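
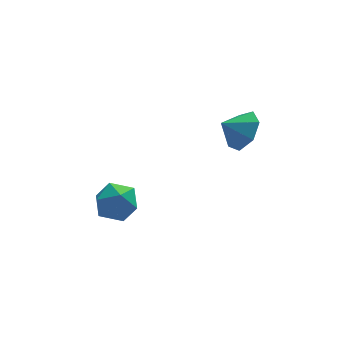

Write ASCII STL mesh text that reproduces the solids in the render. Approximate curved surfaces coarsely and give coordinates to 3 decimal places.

solid 
facet normal 0.810 -0.012 -0.586
outer loop
vertex 3.373 -1.084 -0.051
vertex 2.883 -1.506 -0.719
vertex 3.001 -0.595 -0.575
endloop
endfacet
facet normal -0.234 0.623 0.747
outer loop
vertex 3.373 -1.084 -0.051
vertex 3.001 -0.595 -0.575
vertex 2.057 -1.494 -0.121
endloop
endfacet
facet normal 0.811 -0.013 -0.585
outer loop
vertex 3.001 -0.595 -0.575
vertex 2.883 -1.506 -0.719
vertex 2.541 -0.793 -1.208
endloop
endfacet
facet normal -0.618 0.757 0.213
outer loop
vertex 3.001 -0.595 -0.575
vertex 2.541 -0.793 -1.208
vertex 2.057 -1.494 -0.121
endloop
endfacet
facet normal 0.810 -0.013 -0.586
outer loop
vertex 2.541 -0.793 -1.208
vertex 2.883 -1.506 -0.719
vertex 2.338 -1.528 -1.472
endloop
endfacet
facet normal -0.924 0.327 -0.200
outer loop
vertex 2.541 -0.793 -1.208
vertex 2.338 -1.528 -1.472
vertex 2.057 -1.494 -0.121
endloop
endfacet
facet normal 0.810 -0.013 -0.586
outer loop
vertex 2.338 -1.528 -1.472
vertex 2.883 -1.506 -0.719
vertex 2.546 -2.247 -1.169
endloop
endfacet
facet normal -0.921 -0.344 -0.183
outer loop
vertex 2.338 -1.528 -1.472
vertex 2.546 -2.247 -1.169
vertex 2.057 -1.494 -0.121
endloop
endfacet
facet normal 0.810 -0.012 -0.587
outer loop
vertex 2.546 -2.247 -1.169
vertex 2.883 -1.506 -0.719
vertex 3.008 -2.408 -0.528
endloop
endfacet
facet normal -0.612 -0.749 0.253
outer loop
vertex 2.546 -2.247 -1.169
vertex 3.008 -2.408 -0.528
vertex 2.057 -1.494 -0.121
endloop
endfacet
facet normal 0.810 -0.012 -0.586
outer loop
vertex 3.008 -2.408 -0.528
vertex 2.883 -1.506 -0.719
vertex 3.376 -1.89 -0.03
endloop
endfacet
facet normal -0.229 -0.585 0.778
outer loop
vertex 3.008 -2.408 -0.528
vertex 3.376 -1.89 -0.03
vertex 2.057 -1.494 -0.121
endloop
endfacet
facet normal 0.810 -0.012 -0.586
outer loop
vertex 3.376 -1.89 -0.03
vertex 2.883 -1.506 -0.719
vertex 3.373 -1.084 -0.051
endloop
endfacet
facet normal -0.061 0.026 0.998
outer loop
vertex 3.376 -1.89 -0.03
vertex 3.373 -1.084 -0.051
vertex 2.057 -1.494 -0.121
endloop
endfacet
facet normal 0.398 0.704 0.588
outer loop
vertex -1.652 -1.095 -3.428
vertex -2.076 -1.468 -2.695
vertex -1.227 -1.75 -2.932
endloop
endfacet
facet normal 0.826 0.562 0.035
outer loop
vertex -1.652 -1.095 -3.428
vertex -1.227 -1.75 -2.932
vertex -1.178 -1.765 -3.856
endloop
endfacet
facet normal 0.459 0.686 -0.565
outer loop
vertex -1.652 -1.095 -3.428
vertex -1.178 -1.765 -3.856
vertex -1.996 -1.492 -4.19
endloop
endfacet
facet normal -0.195 0.903 -0.383
outer loop
vertex -1.652 -1.095 -3.428
vertex -1.996 -1.492 -4.19
vertex -2.551 -1.308 -3.473
endloop
endfacet
facet normal -0.233 0.915 0.330
outer loop
vertex -1.652 -1.095 -3.428
vertex -2.551 -1.308 -3.473
vertex -2.076 -1.468 -2.695
endloop
endfacet
facet normal 0.990 -0.132 0.055
outer loop
vertex -1.178 -1.765 -3.856
vertex -1.227 -1.75 -2.932
vertex -1.309 -2.552 -3.387
endloop
endfacet
facet normal 0.297 0.096 0.950
outer loop
vertex -1.227 -1.75 -2.932
vertex -2.076 -1.468 -2.695
vertex -1.864 -2.368 -2.67
endloop
endfacet
facet normal -0.724 0.438 0.532
outer loop
vertex -2.076 -1.468 -2.695
vertex -2.551 -1.308 -3.473
vertex -2.682 -2.095 -3.004
endloop
endfacet
facet normal -0.662 0.420 -0.620
outer loop
vertex -2.551 -1.308 -3.473
vertex -1.996 -1.492 -4.19
vertex -2.633 -2.11 -3.928
endloop
endfacet
facet normal 0.397 0.068 -0.916
outer loop
vertex -1.996 -1.492 -4.19
vertex -1.178 -1.765 -3.856
vertex -1.784 -2.392 -4.165
endloop
endfacet
facet normal 0.195 -0.903 0.383
outer loop
vertex -2.208 -2.765 -3.432
vertex -1.309 -2.552 -3.387
vertex -1.864 -2.368 -2.67
endloop
endfacet
facet normal -0.459 -0.686 0.565
outer loop
vertex -2.208 -2.765 -3.432
vertex -1.864 -2.368 -2.67
vertex -2.682 -2.095 -3.004
endloop
endfacet
facet normal -0.826 -0.562 -0.035
outer loop
vertex -2.208 -2.765 -3.432
vertex -2.682 -2.095 -3.004
vertex -2.633 -2.11 -3.928
endloop
endfacet
facet normal -0.398 -0.704 -0.588
outer loop
vertex -2.208 -2.765 -3.432
vertex -2.633 -2.11 -3.928
vertex -1.784 -2.392 -4.165
endloop
endfacet
facet normal 0.233 -0.915 -0.330
outer loop
vertex -2.208 -2.765 -3.432
vertex -1.784 -2.392 -4.165
vertex -1.309 -2.552 -3.387
endloop
endfacet
facet normal 0.662 -0.420 0.620
outer loop
vertex -1.864 -2.368 -2.67
vertex -1.309 -2.552 -3.387
vertex -1.227 -1.75 -2.932
endloop
endfacet
facet normal -0.397 -0.068 0.916
outer loop
vertex -2.682 -2.095 -3.004
vertex -1.864 -2.368 -2.67
vertex -2.076 -1.468 -2.695
endloop
endfacet
facet normal -0.990 0.132 -0.055
outer loop
vertex -2.633 -2.11 -3.928
vertex -2.682 -2.095 -3.004
vertex -2.551 -1.308 -3.473
endloop
endfacet
facet normal -0.297 -0.096 -0.950
outer loop
vertex -1.784 -2.392 -4.165
vertex -2.633 -2.11 -3.928
vertex -1.996 -1.492 -4.19
endloop
endfacet
facet normal 0.724 -0.438 -0.532
outer loop
vertex -1.309 -2.552 -3.387
vertex -1.784 -2.392 -4.165
vertex -1.178 -1.765 -3.856
endloop
endfacet

endsolid


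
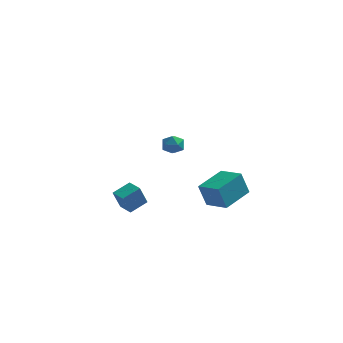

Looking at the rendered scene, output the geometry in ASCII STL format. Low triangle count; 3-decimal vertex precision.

solid 
facet normal -0.688 0.725 -0.020
outer loop
vertex -4.489 0.657 -2.709
vertex -3.695 1.422 -2.287
vertex -4.133 0.961 -3.932
endloop
endfacet
facet normal -0.672 -0.649 -0.357
outer loop
vertex -3.465 0.258 -3.913
vertex -4.489 0.657 -2.709
vertex -4.133 0.961 -3.932
endloop
endfacet
facet normal -0.688 0.725 -0.020
outer loop
vertex -4.133 0.961 -3.932
vertex -3.695 1.422 -2.287
vertex -3.339 1.726 -3.511
endloop
endfacet
facet normal 0.271 0.232 -0.934
outer loop
vertex -3.339 1.726 -3.511
vertex -3.465 0.258 -3.913
vertex -4.133 0.961 -3.932
endloop
endfacet
facet normal -0.272 -0.233 0.934
outer loop
vertex -4.489 0.657 -2.709
vertex -3.027 0.719 -2.268
vertex -3.695 1.422 -2.287
endloop
endfacet
facet normal -0.672 -0.649 -0.357
outer loop
vertex -3.821 -0.046 -2.689
vertex -4.489 0.657 -2.709
vertex -3.465 0.258 -3.913
endloop
endfacet
facet normal -0.272 -0.232 0.934
outer loop
vertex -3.821 -0.046 -2.689
vertex -3.027 0.719 -2.268
vertex -4.489 0.657 -2.709
endloop
endfacet
facet normal 0.672 0.649 0.357
outer loop
vertex -3.695 1.422 -2.287
vertex -3.027 0.719 -2.268
vertex -3.339 1.726 -3.511
endloop
endfacet
facet normal 0.272 0.232 -0.934
outer loop
vertex -2.671 1.023 -3.491
vertex -3.465 0.258 -3.913
vertex -3.339 1.726 -3.511
endloop
endfacet
facet normal 0.672 0.649 0.357
outer loop
vertex -3.339 1.726 -3.511
vertex -3.027 0.719 -2.268
vertex -2.671 1.023 -3.491
endloop
endfacet
facet normal 0.688 -0.725 0.020
outer loop
vertex -2.671 1.023 -3.491
vertex -3.821 -0.046 -2.689
vertex -3.465 0.258 -3.913
endloop
endfacet
facet normal 0.688 -0.725 0.020
outer loop
vertex -3.027 0.719 -2.268
vertex -3.821 -0.046 -2.689
vertex -2.671 1.023 -3.491
endloop
endfacet
facet normal -0.789 0.568 -0.236
outer loop
vertex -0.113 2.493 -2.917
vertex 0.945 4.122 -2.531
vertex 0.344 2.535 -4.345
endloop
endfacet
facet normal -0.534 -0.823 -0.195
outer loop
vertex 1.535 1.678 -3.989
vertex -0.113 2.493 -2.917
vertex 0.344 2.535 -4.345
endloop
endfacet
facet normal -0.789 0.568 -0.236
outer loop
vertex 0.344 2.535 -4.345
vertex 0.945 4.122 -2.531
vertex 1.402 4.164 -3.959
endloop
endfacet
facet normal 0.305 0.028 -0.952
outer loop
vertex 1.402 4.164 -3.959
vertex 1.535 1.678 -3.989
vertex 0.344 2.535 -4.345
endloop
endfacet
facet normal -0.305 -0.028 0.952
outer loop
vertex -0.113 2.493 -2.917
vertex 2.136 3.265 -2.175
vertex 0.945 4.122 -2.531
endloop
endfacet
facet normal -0.534 -0.823 -0.195
outer loop
vertex 1.078 1.636 -2.561
vertex -0.113 2.493 -2.917
vertex 1.535 1.678 -3.989
endloop
endfacet
facet normal -0.305 -0.028 0.952
outer loop
vertex 1.078 1.636 -2.561
vertex 2.136 3.265 -2.175
vertex -0.113 2.493 -2.917
endloop
endfacet
facet normal 0.534 0.823 0.195
outer loop
vertex 0.945 4.122 -2.531
vertex 2.136 3.265 -2.175
vertex 1.402 4.164 -3.959
endloop
endfacet
facet normal 0.305 0.028 -0.952
outer loop
vertex 2.593 3.307 -3.603
vertex 1.535 1.678 -3.989
vertex 1.402 4.164 -3.959
endloop
endfacet
facet normal 0.534 0.823 0.195
outer loop
vertex 1.402 4.164 -3.959
vertex 2.136 3.265 -2.175
vertex 2.593 3.307 -3.603
endloop
endfacet
facet normal 0.789 -0.568 0.236
outer loop
vertex 2.593 3.307 -3.603
vertex 1.078 1.636 -2.561
vertex 1.535 1.678 -3.989
endloop
endfacet
facet normal 0.789 -0.568 0.236
outer loop
vertex 2.136 3.265 -2.175
vertex 1.078 1.636 -2.561
vertex 2.593 3.307 -3.603
endloop
endfacet
facet normal -0.587 0.782 0.208
outer loop
vertex -0.863 -3.518 3.557
vertex -1.106 -3.837 4.071
vertex -0.579 -3.46 4.141
endloop
endfacet
facet normal 0.015 0.994 -0.106
outer loop
vertex -0.863 -3.518 3.557
vertex -0.579 -3.46 4.141
vertex -0.213 -3.523 3.605
endloop
endfacet
facet normal 0.060 0.669 -0.741
outer loop
vertex -0.863 -3.518 3.557
vertex -0.213 -3.523 3.605
vertex -0.514 -3.94 3.204
endloop
endfacet
facet normal -0.515 0.257 -0.817
outer loop
vertex -0.863 -3.518 3.557
vertex -0.514 -3.94 3.204
vertex -1.066 -4.134 3.491
endloop
endfacet
facet normal -0.917 0.327 -0.231
outer loop
vertex -0.863 -3.518 3.557
vertex -1.066 -4.134 3.491
vertex -1.106 -3.837 4.071
endloop
endfacet
facet normal 0.563 0.772 0.294
outer loop
vertex -0.213 -3.523 3.605
vertex -0.579 -3.46 4.141
vertex -0.054 -3.846 4.149
endloop
endfacet
facet normal -0.413 0.428 0.804
outer loop
vertex -0.579 -3.46 4.141
vertex -1.106 -3.837 4.071
vertex -0.606 -4.04 4.436
endloop
endfacet
facet normal -0.946 -0.309 0.093
outer loop
vertex -1.106 -3.837 4.071
vertex -1.066 -4.134 3.491
vertex -0.907 -4.457 4.035
endloop
endfacet
facet normal -0.297 -0.422 -0.857
outer loop
vertex -1.066 -4.134 3.491
vertex -0.514 -3.94 3.204
vertex -0.541 -4.52 3.499
endloop
endfacet
facet normal 0.635 0.246 -0.732
outer loop
vertex -0.514 -3.94 3.204
vertex -0.213 -3.523 3.605
vertex -0.014 -4.143 3.569
endloop
endfacet
facet normal 0.515 -0.257 0.817
outer loop
vertex -0.257 -4.462 4.083
vertex -0.054 -3.846 4.149
vertex -0.606 -4.04 4.436
endloop
endfacet
facet normal -0.060 -0.669 0.741
outer loop
vertex -0.257 -4.462 4.083
vertex -0.606 -4.04 4.436
vertex -0.907 -4.457 4.035
endloop
endfacet
facet normal -0.015 -0.994 0.106
outer loop
vertex -0.257 -4.462 4.083
vertex -0.907 -4.457 4.035
vertex -0.541 -4.52 3.499
endloop
endfacet
facet normal 0.587 -0.782 -0.208
outer loop
vertex -0.257 -4.462 4.083
vertex -0.541 -4.52 3.499
vertex -0.014 -4.143 3.569
endloop
endfacet
facet normal 0.917 -0.327 0.231
outer loop
vertex -0.257 -4.462 4.083
vertex -0.014 -4.143 3.569
vertex -0.054 -3.846 4.149
endloop
endfacet
facet normal 0.297 0.422 0.857
outer loop
vertex -0.606 -4.04 4.436
vertex -0.054 -3.846 4.149
vertex -0.579 -3.46 4.141
endloop
endfacet
facet normal -0.635 -0.246 0.732
outer loop
vertex -0.907 -4.457 4.035
vertex -0.606 -4.04 4.436
vertex -1.106 -3.837 4.071
endloop
endfacet
facet normal -0.563 -0.772 -0.294
outer loop
vertex -0.541 -4.52 3.499
vertex -0.907 -4.457 4.035
vertex -1.066 -4.134 3.491
endloop
endfacet
facet normal 0.413 -0.428 -0.804
outer loop
vertex -0.014 -4.143 3.569
vertex -0.541 -4.52 3.499
vertex -0.514 -3.94 3.204
endloop
endfacet
facet normal 0.946 0.309 -0.093
outer loop
vertex -0.054 -3.846 4.149
vertex -0.014 -4.143 3.569
vertex -0.213 -3.523 3.605
endloop
endfacet

endsolid


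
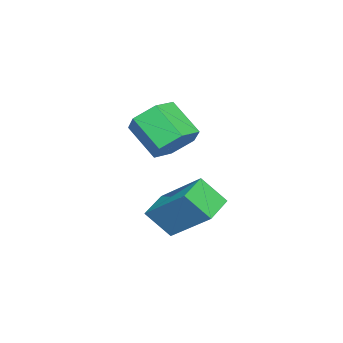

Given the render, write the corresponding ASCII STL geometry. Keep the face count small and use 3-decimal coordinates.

solid 
facet normal -0.962 0.098 0.255
outer loop
vertex 3.253 0.357 0.748
vertex 3.092 1.183 -0.175
vertex 2.752 -1.19 -0.549
endloop
endfacet
facet normal 0.129 -0.661 0.739
outer loop
vertex 3.868 -1.303 -0.845
vertex 3.253 0.357 0.748
vertex 2.752 -1.19 -0.549
endloop
endfacet
facet normal -0.962 0.098 0.255
outer loop
vertex 2.752 -1.19 -0.549
vertex 3.092 1.183 -0.175
vertex 2.591 -0.364 -1.472
endloop
endfacet
facet normal -0.241 -0.744 -0.624
outer loop
vertex 2.591 -0.364 -1.472
vertex 3.868 -1.303 -0.845
vertex 2.752 -1.19 -0.549
endloop
endfacet
facet normal 0.241 0.744 0.624
outer loop
vertex 3.253 0.357 0.748
vertex 4.208 1.07 -0.471
vertex 3.092 1.183 -0.175
endloop
endfacet
facet normal 0.129 -0.661 0.739
outer loop
vertex 4.369 0.244 0.452
vertex 3.253 0.357 0.748
vertex 3.868 -1.303 -0.845
endloop
endfacet
facet normal 0.241 0.744 0.624
outer loop
vertex 4.369 0.244 0.452
vertex 4.208 1.07 -0.471
vertex 3.253 0.357 0.748
endloop
endfacet
facet normal -0.129 0.661 -0.739
outer loop
vertex 3.092 1.183 -0.175
vertex 4.208 1.07 -0.471
vertex 2.591 -0.364 -1.472
endloop
endfacet
facet normal -0.241 -0.744 -0.624
outer loop
vertex 3.707 -0.477 -1.768
vertex 3.868 -1.303 -0.845
vertex 2.591 -0.364 -1.472
endloop
endfacet
facet normal -0.129 0.661 -0.739
outer loop
vertex 2.591 -0.364 -1.472
vertex 4.208 1.07 -0.471
vertex 3.707 -0.477 -1.768
endloop
endfacet
facet normal 0.962 -0.098 -0.255
outer loop
vertex 3.707 -0.477 -1.768
vertex 4.369 0.244 0.452
vertex 3.868 -1.303 -0.845
endloop
endfacet
facet normal 0.962 -0.098 -0.255
outer loop
vertex 4.208 1.07 -0.471
vertex 4.369 0.244 0.452
vertex 3.707 -0.477 -1.768
endloop
endfacet
facet normal 0.301 0.711 -0.635
outer loop
vertex 0.822 -1.247 1.375
vertex 0.311 -1.641 0.692
vertex -0.071 -0.985 1.246
endloop
endfacet
facet normal 0.079 0.645 0.760
outer loop
vertex 0.822 -1.247 1.375
vertex -0.071 -0.985 1.246
vertex 0.341 -2.385 2.391
endloop
endfacet
facet normal 0.079 0.645 0.760
outer loop
vertex 0.341 -2.385 2.391
vertex -0.071 -0.985 1.246
vertex -0.553 -2.123 2.262
endloop
endfacet
facet normal -0.300 -0.711 0.635
outer loop
vertex 0.341 -2.385 2.391
vertex -0.553 -2.123 2.262
vertex -0.171 -2.779 1.708
endloop
endfacet
facet normal 0.301 0.711 -0.635
outer loop
vertex -0.071 -0.985 1.246
vertex 0.311 -1.641 0.692
vertex -0.583 -1.378 0.563
endloop
endfacet
facet normal -0.783 0.565 0.262
outer loop
vertex -0.071 -0.985 1.246
vertex -0.583 -1.378 0.563
vertex -0.553 -2.123 2.262
endloop
endfacet
facet normal -0.784 0.564 0.261
outer loop
vertex -0.553 -2.123 2.262
vertex -0.583 -1.378 0.563
vertex -1.064 -2.517 1.579
endloop
endfacet
facet normal -0.301 -0.711 0.635
outer loop
vertex -0.553 -2.123 2.262
vertex -1.064 -2.517 1.579
vertex -0.171 -2.779 1.708
endloop
endfacet
facet normal 0.301 0.711 -0.636
outer loop
vertex -0.583 -1.378 0.563
vertex 0.311 -1.641 0.692
vertex -0.201 -2.035 0.009
endloop
endfacet
facet normal -0.863 -0.081 -0.499
outer loop
vertex -0.583 -1.378 0.563
vertex -0.201 -2.035 0.009
vertex -1.064 -2.517 1.579
endloop
endfacet
facet normal -0.863 -0.081 -0.499
outer loop
vertex -1.064 -2.517 1.579
vertex -0.201 -2.035 0.009
vertex -0.682 -3.173 1.025
endloop
endfacet
facet normal -0.301 -0.711 0.635
outer loop
vertex -1.064 -2.517 1.579
vertex -0.682 -3.173 1.025
vertex -0.171 -2.779 1.708
endloop
endfacet
facet normal 0.300 0.711 -0.635
outer loop
vertex -0.201 -2.035 0.009
vertex 0.311 -1.641 0.692
vertex 0.693 -2.297 0.138
endloop
endfacet
facet normal -0.079 -0.645 -0.760
outer loop
vertex -0.201 -2.035 0.009
vertex 0.693 -2.297 0.138
vertex -0.682 -3.173 1.025
endloop
endfacet
facet normal -0.079 -0.645 -0.760
outer loop
vertex -0.682 -3.173 1.025
vertex 0.693 -2.297 0.138
vertex 0.211 -3.435 1.154
endloop
endfacet
facet normal -0.301 -0.711 0.635
outer loop
vertex -0.682 -3.173 1.025
vertex 0.211 -3.435 1.154
vertex -0.171 -2.779 1.708
endloop
endfacet
facet normal 0.301 0.711 -0.635
outer loop
vertex 0.693 -2.297 0.138
vertex 0.311 -1.641 0.692
vertex 1.204 -1.903 0.821
endloop
endfacet
facet normal 0.783 -0.564 -0.261
outer loop
vertex 0.693 -2.297 0.138
vertex 1.204 -1.903 0.821
vertex 0.211 -3.435 1.154
endloop
endfacet
facet normal 0.783 -0.564 -0.262
outer loop
vertex 0.211 -3.435 1.154
vertex 1.204 -1.903 0.821
vertex 0.723 -3.042 1.837
endloop
endfacet
facet normal -0.301 -0.711 0.635
outer loop
vertex 0.211 -3.435 1.154
vertex 0.723 -3.042 1.837
vertex -0.171 -2.779 1.708
endloop
endfacet
facet normal 0.301 0.711 -0.635
outer loop
vertex 1.204 -1.903 0.821
vertex 0.311 -1.641 0.692
vertex 0.822 -1.247 1.375
endloop
endfacet
facet normal 0.863 0.081 0.499
outer loop
vertex 1.204 -1.903 0.821
vertex 0.822 -1.247 1.375
vertex 0.723 -3.042 1.837
endloop
endfacet
facet normal 0.863 0.081 0.499
outer loop
vertex 0.723 -3.042 1.837
vertex 0.822 -1.247 1.375
vertex 0.341 -2.385 2.391
endloop
endfacet
facet normal -0.301 -0.711 0.636
outer loop
vertex 0.723 -3.042 1.837
vertex 0.341 -2.385 2.391
vertex -0.171 -2.779 1.708
endloop
endfacet

endsolid


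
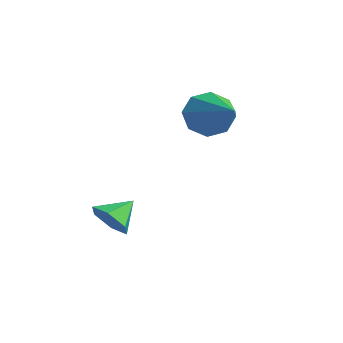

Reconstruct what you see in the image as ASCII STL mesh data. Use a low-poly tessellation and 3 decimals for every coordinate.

solid 
facet normal 0.116 -0.818 -0.563
outer loop
vertex -0.166 -0.435 -1.872
vertex -0.635 -0.128 -2.415
vertex 0.134 0.002 -2.445
endloop
endfacet
facet normal 0.724 0.311 0.616
outer loop
vertex -0.166 -0.435 -1.872
vertex 0.134 0.002 -2.445
vertex -0.765 0.788 -1.785
endloop
endfacet
facet normal 0.116 -0.818 -0.563
outer loop
vertex 0.134 0.002 -2.445
vertex -0.635 -0.128 -2.415
vertex -0.334 0.309 -2.988
endloop
endfacet
facet normal 0.617 0.782 -0.090
outer loop
vertex 0.134 0.002 -2.445
vertex -0.334 0.309 -2.988
vertex -0.765 0.788 -1.785
endloop
endfacet
facet normal 0.116 -0.818 -0.563
outer loop
vertex -0.334 0.309 -2.988
vertex -0.635 -0.128 -2.415
vertex -1.103 0.179 -2.958
endloop
endfacet
facet normal -0.167 0.894 -0.416
outer loop
vertex -0.334 0.309 -2.988
vertex -1.103 0.179 -2.958
vertex -0.765 0.788 -1.785
endloop
endfacet
facet normal 0.117 -0.818 -0.563
outer loop
vertex -1.103 0.179 -2.958
vertex -0.635 -0.128 -2.415
vertex -1.403 -0.258 -2.386
endloop
endfacet
facet normal -0.844 0.535 -0.034
outer loop
vertex -1.103 0.179 -2.958
vertex -1.403 -0.258 -2.386
vertex -0.765 0.788 -1.785
endloop
endfacet
facet normal 0.117 -0.818 -0.563
outer loop
vertex -1.403 -0.258 -2.386
vertex -0.635 -0.128 -2.415
vertex -0.935 -0.565 -1.843
endloop
endfacet
facet normal -0.738 0.064 0.672
outer loop
vertex -1.403 -0.258 -2.386
vertex -0.935 -0.565 -1.843
vertex -0.765 0.788 -1.785
endloop
endfacet
facet normal 0.117 -0.818 -0.563
outer loop
vertex -0.935 -0.565 -1.843
vertex -0.635 -0.128 -2.415
vertex -0.166 -0.435 -1.872
endloop
endfacet
facet normal 0.046 -0.049 0.998
outer loop
vertex -0.935 -0.565 -1.843
vertex -0.166 -0.435 -1.872
vertex -0.765 0.788 -1.785
endloop
endfacet
facet normal -0.933 0.126 -0.338
outer loop
vertex -0.719 4.154 0.626
vertex -1.048 3.685 1.358
vertex -0.862 4.579 1.179
endloop
endfacet
facet normal 0.626 0.688 -0.367
outer loop
vertex -0.719 4.154 0.626
vertex -0.862 4.579 1.179
vertex 0.948 3.415 2.082
endloop
endfacet
facet normal -0.933 0.126 -0.338
outer loop
vertex -0.862 4.579 1.179
vertex -1.048 3.685 1.358
vertex -1.114 4.48 1.837
endloop
endfacet
facet normal 0.412 0.864 0.288
outer loop
vertex -0.862 4.579 1.179
vertex -1.114 4.48 1.837
vertex 0.948 3.415 2.082
endloop
endfacet
facet normal -0.933 0.126 -0.337
outer loop
vertex -1.114 4.48 1.837
vertex -1.048 3.685 1.358
vertex -1.327 3.915 2.215
endloop
endfacet
facet normal 0.161 0.506 0.847
outer loop
vertex -1.114 4.48 1.837
vertex -1.327 3.915 2.215
vertex 0.948 3.415 2.082
endloop
endfacet
facet normal -0.933 0.127 -0.338
outer loop
vertex -1.327 3.915 2.215
vertex -1.048 3.685 1.358
vertex -1.377 3.216 2.091
endloop
endfacet
facet normal 0.019 -0.176 0.984
outer loop
vertex -1.327 3.915 2.215
vertex -1.377 3.216 2.091
vertex 0.948 3.415 2.082
endloop
endfacet
facet normal -0.933 0.126 -0.338
outer loop
vertex -1.377 3.216 2.091
vertex -1.048 3.685 1.358
vertex -1.234 2.792 1.538
endloop
endfacet
facet normal 0.069 -0.783 0.618
outer loop
vertex -1.377 3.216 2.091
vertex -1.234 2.792 1.538
vertex 0.948 3.415 2.082
endloop
endfacet
facet normal -0.933 0.126 -0.338
outer loop
vertex -1.234 2.792 1.538
vertex -1.048 3.685 1.358
vertex -0.982 2.891 0.879
endloop
endfacet
facet normal 0.283 -0.959 -0.036
outer loop
vertex -1.234 2.792 1.538
vertex -0.982 2.891 0.879
vertex 0.948 3.415 2.082
endloop
endfacet
facet normal -0.933 0.126 -0.338
outer loop
vertex -0.982 2.891 0.879
vertex -1.048 3.685 1.358
vertex -0.769 3.455 0.502
endloop
endfacet
facet normal 0.534 -0.600 -0.596
outer loop
vertex -0.982 2.891 0.879
vertex -0.769 3.455 0.502
vertex 0.948 3.415 2.082
endloop
endfacet
facet normal -0.933 0.127 -0.338
outer loop
vertex -0.769 3.455 0.502
vertex -1.048 3.685 1.358
vertex -0.719 4.154 0.626
endloop
endfacet
facet normal 0.676 0.082 -0.732
outer loop
vertex -0.769 3.455 0.502
vertex -0.719 4.154 0.626
vertex 0.948 3.415 2.082
endloop
endfacet

endsolid


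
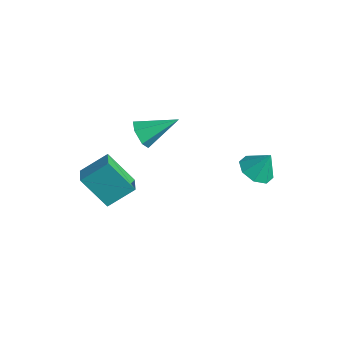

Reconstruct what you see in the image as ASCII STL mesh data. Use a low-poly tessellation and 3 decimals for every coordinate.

solid 
facet normal -0.312 -0.374 -0.873
outer loop
vertex 3.246 2.283 -1.953
vertex 2.575 3.021 -2.029
vertex 3.525 2.896 -2.315
endloop
endfacet
facet normal 0.907 -0.191 0.376
outer loop
vertex 3.246 2.283 -1.953
vertex 3.525 2.896 -2.315
vertex 3.025 3.559 -0.771
endloop
endfacet
facet normal -0.312 -0.374 -0.873
outer loop
vertex 3.525 2.896 -2.315
vertex 2.575 3.021 -2.029
vertex 3.248 3.583 -2.51
endloop
endfacet
facet normal 0.908 0.401 0.122
outer loop
vertex 3.525 2.896 -2.315
vertex 3.248 3.583 -2.51
vertex 3.025 3.559 -0.771
endloop
endfacet
facet normal -0.312 -0.374 -0.873
outer loop
vertex 3.248 3.583 -2.51
vertex 2.575 3.021 -2.029
vertex 2.576 3.94 -2.423
endloop
endfacet
facet normal 0.475 0.877 0.073
outer loop
vertex 3.248 3.583 -2.51
vertex 2.576 3.94 -2.423
vertex 3.025 3.559 -0.771
endloop
endfacet
facet normal -0.312 -0.374 -0.873
outer loop
vertex 2.576 3.94 -2.423
vertex 2.575 3.021 -2.029
vertex 1.904 3.759 -2.105
endloop
endfacet
facet normal -0.136 0.957 0.258
outer loop
vertex 2.576 3.94 -2.423
vertex 1.904 3.759 -2.105
vertex 3.025 3.559 -0.771
endloop
endfacet
facet normal -0.313 -0.374 -0.873
outer loop
vertex 1.904 3.759 -2.105
vertex 2.575 3.021 -2.029
vertex 1.625 3.145 -1.742
endloop
endfacet
facet normal -0.570 0.594 0.568
outer loop
vertex 1.904 3.759 -2.105
vertex 1.625 3.145 -1.742
vertex 3.025 3.559 -0.771
endloop
endfacet
facet normal -0.313 -0.374 -0.873
outer loop
vertex 1.625 3.145 -1.742
vertex 2.575 3.021 -2.029
vertex 1.902 2.459 -1.547
endloop
endfacet
facet normal -0.571 0.003 0.821
outer loop
vertex 1.625 3.145 -1.742
vertex 1.902 2.459 -1.547
vertex 3.025 3.559 -0.771
endloop
endfacet
facet normal -0.312 -0.375 -0.873
outer loop
vertex 1.902 2.459 -1.547
vertex 2.575 3.021 -2.029
vertex 2.574 2.102 -1.634
endloop
endfacet
facet normal -0.138 -0.473 0.870
outer loop
vertex 1.902 2.459 -1.547
vertex 2.574 2.102 -1.634
vertex 3.025 3.559 -0.771
endloop
endfacet
facet normal -0.313 -0.375 -0.873
outer loop
vertex 2.574 2.102 -1.634
vertex 2.575 3.021 -2.029
vertex 3.246 2.283 -1.953
endloop
endfacet
facet normal 0.474 -0.553 0.685
outer loop
vertex 2.574 2.102 -1.634
vertex 3.246 2.283 -1.953
vertex 3.025 3.559 -0.771
endloop
endfacet
facet normal -0.426 -0.790 -0.442
outer loop
vertex -1.134 -0.903 -0.717
vertex -1.748 -0.909 -0.115
vertex -1.855 -0.449 -0.834
endloop
endfacet
facet normal 0.461 0.554 -0.693
outer loop
vertex -1.134 -0.903 -0.717
vertex -1.855 -0.449 -0.834
vertex -0.832 0.789 0.835
endloop
endfacet
facet normal -0.426 -0.790 -0.442
outer loop
vertex -1.855 -0.449 -0.834
vertex -1.748 -0.909 -0.115
vertex -2.469 -0.455 -0.231
endloop
endfacet
facet normal -0.386 0.838 -0.385
outer loop
vertex -1.855 -0.449 -0.834
vertex -2.469 -0.455 -0.231
vertex -0.832 0.789 0.835
endloop
endfacet
facet normal -0.426 -0.789 -0.442
outer loop
vertex -2.469 -0.455 -0.231
vertex -1.748 -0.909 -0.115
vertex -2.362 -0.915 0.487
endloop
endfacet
facet normal -0.707 0.543 0.453
outer loop
vertex -2.469 -0.455 -0.231
vertex -2.362 -0.915 0.487
vertex -0.832 0.789 0.835
endloop
endfacet
facet normal -0.426 -0.790 -0.442
outer loop
vertex -2.362 -0.915 0.487
vertex -1.748 -0.909 -0.115
vertex -1.64 -1.369 0.603
endloop
endfacet
facet normal -0.182 -0.038 0.983
outer loop
vertex -2.362 -0.915 0.487
vertex -1.64 -1.369 0.603
vertex -0.832 0.789 0.835
endloop
endfacet
facet normal -0.426 -0.790 -0.442
outer loop
vertex -1.64 -1.369 0.603
vertex -1.748 -0.909 -0.115
vertex -1.027 -1.363 0.001
endloop
endfacet
facet normal 0.665 -0.321 0.674
outer loop
vertex -1.64 -1.369 0.603
vertex -1.027 -1.363 0.001
vertex -0.832 0.789 0.835
endloop
endfacet
facet normal -0.426 -0.789 -0.442
outer loop
vertex -1.027 -1.363 0.001
vertex -1.748 -0.909 -0.115
vertex -1.134 -0.903 -0.717
endloop
endfacet
facet normal 0.986 -0.026 -0.164
outer loop
vertex -1.027 -1.363 0.001
vertex -1.134 -0.903 -0.717
vertex -0.832 0.789 0.835
endloop
endfacet
facet normal -0.553 -0.337 0.762
outer loop
vertex -2.126 -4.395 -2.012
vertex -1.602 -3.033 -1.029
vertex -3.036 -3.768 -2.396
endloop
endfacet
facet normal -0.298 -0.774 -0.559
outer loop
vertex -1.818 -3.027 -4.071
vertex -2.126 -4.395 -2.012
vertex -3.036 -3.768 -2.396
endloop
endfacet
facet normal -0.553 -0.337 0.762
outer loop
vertex -3.036 -3.768 -2.396
vertex -1.602 -3.033 -1.029
vertex -2.512 -2.406 -1.412
endloop
endfacet
facet normal -0.778 0.536 -0.328
outer loop
vertex -2.512 -2.406 -1.412
vertex -1.818 -3.027 -4.071
vertex -3.036 -3.768 -2.396
endloop
endfacet
facet normal 0.778 -0.536 0.328
outer loop
vertex -2.126 -4.395 -2.012
vertex -0.384 -2.292 -2.704
vertex -1.602 -3.033 -1.029
endloop
endfacet
facet normal -0.298 -0.774 -0.559
outer loop
vertex -0.908 -3.654 -3.688
vertex -2.126 -4.395 -2.012
vertex -1.818 -3.027 -4.071
endloop
endfacet
facet normal 0.778 -0.536 0.328
outer loop
vertex -0.908 -3.654 -3.688
vertex -0.384 -2.292 -2.704
vertex -2.126 -4.395 -2.012
endloop
endfacet
facet normal 0.298 0.774 0.559
outer loop
vertex -1.602 -3.033 -1.029
vertex -0.384 -2.292 -2.704
vertex -2.512 -2.406 -1.412
endloop
endfacet
facet normal -0.778 0.536 -0.328
outer loop
vertex -1.294 -1.665 -3.088
vertex -1.818 -3.027 -4.071
vertex -2.512 -2.406 -1.412
endloop
endfacet
facet normal 0.298 0.774 0.559
outer loop
vertex -2.512 -2.406 -1.412
vertex -0.384 -2.292 -2.704
vertex -1.294 -1.665 -3.088
endloop
endfacet
facet normal 0.553 0.337 -0.762
outer loop
vertex -1.294 -1.665 -3.088
vertex -0.908 -3.654 -3.688
vertex -1.818 -3.027 -4.071
endloop
endfacet
facet normal 0.554 0.337 -0.761
outer loop
vertex -0.384 -2.292 -2.704
vertex -0.908 -3.654 -3.688
vertex -1.294 -1.665 -3.088
endloop
endfacet

endsolid


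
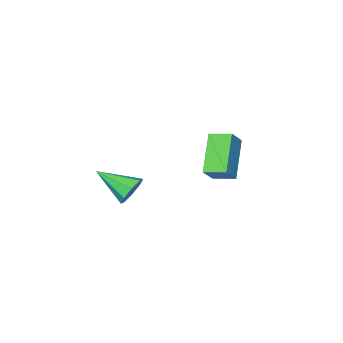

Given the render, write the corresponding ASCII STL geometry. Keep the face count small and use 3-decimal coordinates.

solid 
facet normal -0.676 -0.200 -0.710
outer loop
vertex -2.302 2.208 1.095
vertex -2.727 2.992 1.279
vertex -1.269 3.055 -0.127
endloop
endfacet
facet normal 0.466 -0.861 -0.203
outer loop
vertex -0.613 3.248 0.561
vertex -2.302 2.208 1.095
vertex -1.269 3.055 -0.127
endloop
endfacet
facet normal -0.676 -0.199 -0.710
outer loop
vertex -1.269 3.055 -0.127
vertex -2.727 2.992 1.279
vertex -1.693 3.838 0.057
endloop
endfacet
facet normal 0.571 0.468 -0.675
outer loop
vertex -1.693 3.838 0.057
vertex -0.613 3.248 0.561
vertex -1.269 3.055 -0.127
endloop
endfacet
facet normal -0.570 -0.468 0.675
outer loop
vertex -2.302 2.208 1.095
vertex -2.071 3.185 1.967
vertex -2.727 2.992 1.279
endloop
endfacet
facet normal 0.467 -0.861 -0.201
outer loop
vertex -1.647 2.402 1.783
vertex -2.302 2.208 1.095
vertex -0.613 3.248 0.561
endloop
endfacet
facet normal -0.571 -0.468 0.675
outer loop
vertex -1.647 2.402 1.783
vertex -2.071 3.185 1.967
vertex -2.302 2.208 1.095
endloop
endfacet
facet normal -0.466 0.861 0.202
outer loop
vertex -2.727 2.992 1.279
vertex -2.071 3.185 1.967
vertex -1.693 3.838 0.057
endloop
endfacet
facet normal 0.571 0.468 -0.675
outer loop
vertex -1.038 4.032 0.745
vertex -0.613 3.248 0.561
vertex -1.693 3.838 0.057
endloop
endfacet
facet normal -0.467 0.861 0.202
outer loop
vertex -1.693 3.838 0.057
vertex -2.071 3.185 1.967
vertex -1.038 4.032 0.745
endloop
endfacet
facet normal 0.676 0.200 0.710
outer loop
vertex -1.038 4.032 0.745
vertex -1.647 2.402 1.783
vertex -0.613 3.248 0.561
endloop
endfacet
facet normal 0.676 0.199 0.710
outer loop
vertex -2.071 3.185 1.967
vertex -1.647 2.402 1.783
vertex -1.038 4.032 0.745
endloop
endfacet
facet normal -0.367 0.829 -0.422
outer loop
vertex -0.08 -0.756 -2.852
vertex -0.658 -0.794 -2.425
vertex -0.01 -0.484 -2.379
endloop
endfacet
facet normal 0.992 -0.062 -0.111
outer loop
vertex -0.08 -0.756 -2.852
vertex -0.01 -0.484 -2.379
vertex -0.042 -2.186 -1.715
endloop
endfacet
facet normal -0.367 0.829 -0.422
outer loop
vertex -0.01 -0.484 -2.379
vertex -0.658 -0.794 -2.425
vertex -0.319 -0.393 -1.932
endloop
endfacet
facet normal 0.825 0.192 0.531
outer loop
vertex -0.01 -0.484 -2.379
vertex -0.319 -0.393 -1.932
vertex -0.042 -2.186 -1.715
endloop
endfacet
facet normal -0.366 0.829 -0.422
outer loop
vertex -0.319 -0.393 -1.932
vertex -0.658 -0.794 -2.425
vertex -0.827 -0.537 -1.774
endloop
endfacet
facet normal 0.253 0.155 0.955
outer loop
vertex -0.319 -0.393 -1.932
vertex -0.827 -0.537 -1.774
vertex -0.042 -2.186 -1.715
endloop
endfacet
facet normal -0.366 0.829 -0.422
outer loop
vertex -0.827 -0.537 -1.774
vertex -0.658 -0.794 -2.425
vertex -1.236 -0.831 -1.997
endloop
endfacet
facet normal -0.387 -0.152 0.910
outer loop
vertex -0.827 -0.537 -1.774
vertex -1.236 -0.831 -1.997
vertex -0.042 -2.186 -1.715
endloop
endfacet
facet normal -0.366 0.829 -0.423
outer loop
vertex -1.236 -0.831 -1.997
vertex -0.658 -0.794 -2.425
vertex -1.306 -1.104 -2.471
endloop
endfacet
facet normal -0.722 -0.548 0.422
outer loop
vertex -1.236 -0.831 -1.997
vertex -1.306 -1.104 -2.471
vertex -0.042 -2.186 -1.715
endloop
endfacet
facet normal -0.367 0.829 -0.422
outer loop
vertex -1.306 -1.104 -2.471
vertex -0.658 -0.794 -2.425
vertex -0.997 -1.195 -2.918
endloop
endfacet
facet normal -0.555 -0.802 -0.220
outer loop
vertex -1.306 -1.104 -2.471
vertex -0.997 -1.195 -2.918
vertex -0.042 -2.186 -1.715
endloop
endfacet
facet normal -0.366 0.829 -0.422
outer loop
vertex -0.997 -1.195 -2.918
vertex -0.658 -0.794 -2.425
vertex -0.489 -1.051 -3.076
endloop
endfacet
facet normal 0.017 -0.765 -0.644
outer loop
vertex -0.997 -1.195 -2.918
vertex -0.489 -1.051 -3.076
vertex -0.042 -2.186 -1.715
endloop
endfacet
facet normal -0.367 0.829 -0.422
outer loop
vertex -0.489 -1.051 -3.076
vertex -0.658 -0.794 -2.425
vertex -0.08 -0.756 -2.852
endloop
endfacet
facet normal 0.658 -0.458 -0.598
outer loop
vertex -0.489 -1.051 -3.076
vertex -0.08 -0.756 -2.852
vertex -0.042 -2.186 -1.715
endloop
endfacet

endsolid


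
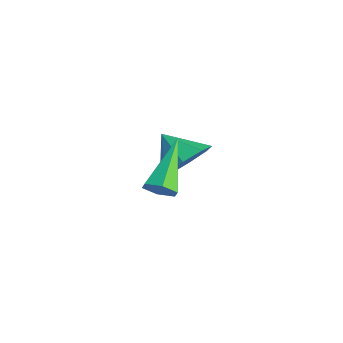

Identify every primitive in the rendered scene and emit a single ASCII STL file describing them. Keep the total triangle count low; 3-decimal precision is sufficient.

solid 
facet normal 0.593 -0.652 -0.472
outer loop
vertex 2.115 -3.026 -0.406
vertex 1.824 -2.949 -0.878
vertex 2.268 -2.626 -0.766
endloop
endfacet
facet normal 0.586 0.407 0.701
outer loop
vertex 2.115 -3.026 -0.406
vertex 2.268 -2.626 -0.766
vertex 0.696 -1.711 0.018
endloop
endfacet
facet normal 0.593 -0.652 -0.471
outer loop
vertex 2.268 -2.626 -0.766
vertex 1.824 -2.949 -0.878
vertex 1.977 -2.549 -1.239
endloop
endfacet
facet normal 0.449 0.884 -0.132
outer loop
vertex 2.268 -2.626 -0.766
vertex 1.977 -2.549 -1.239
vertex 0.696 -1.711 0.018
endloop
endfacet
facet normal 0.594 -0.652 -0.471
outer loop
vertex 1.977 -2.549 -1.239
vertex 1.824 -2.949 -0.878
vertex 1.534 -2.872 -1.351
endloop
endfacet
facet normal -0.284 0.638 -0.715
outer loop
vertex 1.977 -2.549 -1.239
vertex 1.534 -2.872 -1.351
vertex 0.696 -1.711 0.018
endloop
endfacet
facet normal 0.594 -0.652 -0.471
outer loop
vertex 1.534 -2.872 -1.351
vertex 1.824 -2.949 -0.878
vertex 1.381 -3.272 -0.99
endloop
endfacet
facet normal -0.880 -0.085 -0.467
outer loop
vertex 1.534 -2.872 -1.351
vertex 1.381 -3.272 -0.99
vertex 0.696 -1.711 0.018
endloop
endfacet
facet normal 0.594 -0.651 -0.472
outer loop
vertex 1.381 -3.272 -0.99
vertex 1.824 -2.949 -0.878
vertex 1.672 -3.349 -0.518
endloop
endfacet
facet normal -0.742 -0.562 0.366
outer loop
vertex 1.381 -3.272 -0.99
vertex 1.672 -3.349 -0.518
vertex 0.696 -1.711 0.018
endloop
endfacet
facet normal 0.594 -0.651 -0.472
outer loop
vertex 1.672 -3.349 -0.518
vertex 1.824 -2.949 -0.878
vertex 2.115 -3.026 -0.406
endloop
endfacet
facet normal -0.009 -0.316 0.949
outer loop
vertex 1.672 -3.349 -0.518
vertex 2.115 -3.026 -0.406
vertex 0.696 -1.711 0.018
endloop
endfacet
facet normal 0.820 0.207 -0.533
outer loop
vertex -1.073 -0.514 -3.172
vertex -1.637 -0.066 -3.866
vertex -1.171 0.232 -3.033
endloop
endfacet
facet normal -0.022 -0.186 0.982
outer loop
vertex -1.073 -0.514 -3.172
vertex -1.171 0.232 -3.033
vertex -2.703 -0.334 -3.174
endloop
endfacet
facet normal 0.821 0.206 -0.533
outer loop
vertex -1.171 0.232 -3.033
vertex -1.637 -0.066 -3.866
vertex -1.541 0.804 -3.382
endloop
endfacet
facet normal -0.228 0.395 0.890
outer loop
vertex -1.171 0.232 -3.033
vertex -1.541 0.804 -3.382
vertex -2.703 -0.334 -3.174
endloop
endfacet
facet normal 0.820 0.206 -0.534
outer loop
vertex -1.541 0.804 -3.382
vertex -1.637 -0.066 -3.866
vertex -1.968 0.866 -4.014
endloop
endfacet
facet normal -0.579 0.675 0.457
outer loop
vertex -1.541 0.804 -3.382
vertex -1.968 0.866 -4.014
vertex -2.703 -0.334 -3.174
endloop
endfacet
facet normal 0.821 0.207 -0.532
outer loop
vertex -1.968 0.866 -4.014
vertex -1.637 -0.066 -3.866
vertex -2.2 0.383 -4.56
endloop
endfacet
facet normal -0.870 0.489 -0.063
outer loop
vertex -1.968 0.866 -4.014
vertex -2.2 0.383 -4.56
vertex -2.703 -0.334 -3.174
endloop
endfacet
facet normal 0.821 0.207 -0.532
outer loop
vertex -2.2 0.383 -4.56
vertex -1.637 -0.066 -3.866
vertex -2.102 -0.363 -4.699
endloop
endfacet
facet normal -0.929 -0.054 -0.365
outer loop
vertex -2.2 0.383 -4.56
vertex -2.102 -0.363 -4.699
vertex -2.703 -0.334 -3.174
endloop
endfacet
facet normal 0.821 0.207 -0.532
outer loop
vertex -2.102 -0.363 -4.699
vertex -1.637 -0.066 -3.866
vertex -1.732 -0.935 -4.351
endloop
endfacet
facet normal -0.723 -0.634 -0.273
outer loop
vertex -2.102 -0.363 -4.699
vertex -1.732 -0.935 -4.351
vertex -2.703 -0.334 -3.174
endloop
endfacet
facet normal 0.820 0.208 -0.533
outer loop
vertex -1.732 -0.935 -4.351
vertex -1.637 -0.066 -3.866
vertex -1.305 -0.997 -3.718
endloop
endfacet
facet normal -0.371 -0.915 0.161
outer loop
vertex -1.732 -0.935 -4.351
vertex -1.305 -0.997 -3.718
vertex -2.703 -0.334 -3.174
endloop
endfacet
facet normal 0.820 0.208 -0.533
outer loop
vertex -1.305 -0.997 -3.718
vertex -1.637 -0.066 -3.866
vertex -1.073 -0.514 -3.172
endloop
endfacet
facet normal -0.081 -0.729 0.680
outer loop
vertex -1.305 -0.997 -3.718
vertex -1.073 -0.514 -3.172
vertex -2.703 -0.334 -3.174
endloop
endfacet

endsolid


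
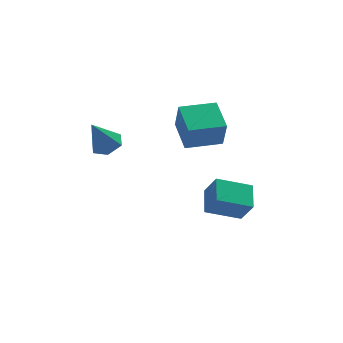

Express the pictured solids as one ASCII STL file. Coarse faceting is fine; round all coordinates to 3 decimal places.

solid 
facet normal 0.422 0.089 -0.902
outer loop
vertex -2.37 3.511 0.679
vertex -3.143 3.326 0.299
vertex -2.93 4.16 0.481
endloop
endfacet
facet normal 0.445 0.590 0.674
outer loop
vertex -2.37 3.511 0.679
vertex -2.93 4.16 0.481
vertex -3.957 3.154 2.041
endloop
endfacet
facet normal 0.423 0.089 -0.902
outer loop
vertex -2.93 4.16 0.481
vertex -3.143 3.326 0.299
vertex -3.702 3.975 0.101
endloop
endfacet
facet normal -0.367 0.873 0.321
outer loop
vertex -2.93 4.16 0.481
vertex -3.702 3.975 0.101
vertex -3.957 3.154 2.041
endloop
endfacet
facet normal 0.422 0.088 -0.902
outer loop
vertex -3.702 3.975 0.101
vertex -3.143 3.326 0.299
vertex -3.915 3.141 -0.08
endloop
endfacet
facet normal -0.968 0.252 -0.021
outer loop
vertex -3.702 3.975 0.101
vertex -3.915 3.141 -0.08
vertex -3.957 3.154 2.041
endloop
endfacet
facet normal 0.422 0.089 -0.902
outer loop
vertex -3.915 3.141 -0.08
vertex -3.143 3.326 0.299
vertex -3.355 2.491 0.118
endloop
endfacet
facet normal -0.756 -0.655 -0.011
outer loop
vertex -3.915 3.141 -0.08
vertex -3.355 2.491 0.118
vertex -3.957 3.154 2.041
endloop
endfacet
facet normal 0.423 0.088 -0.902
outer loop
vertex -3.355 2.491 0.118
vertex -3.143 3.326 0.299
vertex -2.583 2.676 0.498
endloop
endfacet
facet normal 0.057 -0.938 0.341
outer loop
vertex -3.355 2.491 0.118
vertex -2.583 2.676 0.498
vertex -3.957 3.154 2.041
endloop
endfacet
facet normal 0.422 0.088 -0.902
outer loop
vertex -2.583 2.676 0.498
vertex -3.143 3.326 0.299
vertex -2.37 3.511 0.679
endloop
endfacet
facet normal 0.658 -0.316 0.684
outer loop
vertex -2.583 2.676 0.498
vertex -2.37 3.511 0.679
vertex -3.957 3.154 2.041
endloop
endfacet
facet normal -0.260 0.428 -0.865
outer loop
vertex -0.294 -2.993 -0.847
vertex 0.157 -1.718 -0.352
vertex 1.433 -3.335 -1.536
endloop
endfacet
facet normal -0.312 -0.886 -0.344
outer loop
vertex 1.803 -3.942 -0.308
vertex -0.294 -2.993 -0.847
vertex 1.433 -3.335 -1.536
endloop
endfacet
facet normal -0.261 0.428 -0.865
outer loop
vertex 1.433 -3.335 -1.536
vertex 0.157 -1.718 -0.352
vertex 1.883 -2.06 -1.042
endloop
endfacet
facet normal 0.913 -0.181 -0.365
outer loop
vertex 1.883 -2.06 -1.042
vertex 1.803 -3.942 -0.308
vertex 1.433 -3.335 -1.536
endloop
endfacet
facet normal -0.913 0.181 0.365
outer loop
vertex -0.294 -2.993 -0.847
vertex 0.527 -2.325 0.876
vertex 0.157 -1.718 -0.352
endloop
endfacet
facet normal -0.313 -0.886 -0.343
outer loop
vertex 0.077 -3.6 0.382
vertex -0.294 -2.993 -0.847
vertex 1.803 -3.942 -0.308
endloop
endfacet
facet normal -0.913 0.181 0.365
outer loop
vertex 0.077 -3.6 0.382
vertex 0.527 -2.325 0.876
vertex -0.294 -2.993 -0.847
endloop
endfacet
facet normal 0.313 0.886 0.343
outer loop
vertex 0.157 -1.718 -0.352
vertex 0.527 -2.325 0.876
vertex 1.883 -2.06 -1.042
endloop
endfacet
facet normal 0.913 -0.181 -0.365
outer loop
vertex 2.254 -2.667 0.187
vertex 1.803 -3.942 -0.308
vertex 1.883 -2.06 -1.042
endloop
endfacet
facet normal 0.312 0.886 0.343
outer loop
vertex 1.883 -2.06 -1.042
vertex 0.527 -2.325 0.876
vertex 2.254 -2.667 0.187
endloop
endfacet
facet normal 0.261 -0.428 0.865
outer loop
vertex 2.254 -2.667 0.187
vertex 0.077 -3.6 0.382
vertex 1.803 -3.942 -0.308
endloop
endfacet
facet normal 0.261 -0.427 0.866
outer loop
vertex 0.527 -2.325 0.876
vertex 0.077 -3.6 0.382
vertex 2.254 -2.667 0.187
endloop
endfacet
facet normal -0.998 0.054 0.030
outer loop
vertex 0.587 1.815 1.435
vertex 0.701 3.63 1.95
vertex 0.563 2.277 -0.19
endloop
endfacet
facet normal -0.060 -0.960 -0.272
outer loop
vertex 2.539 2.17 -0.25
vertex 0.587 1.815 1.435
vertex 0.563 2.277 -0.19
endloop
endfacet
facet normal -0.998 0.054 0.030
outer loop
vertex 0.563 2.277 -0.19
vertex 0.701 3.63 1.95
vertex 0.677 4.092 0.324
endloop
endfacet
facet normal -0.014 0.273 -0.962
outer loop
vertex 0.677 4.092 0.324
vertex 2.539 2.17 -0.25
vertex 0.563 2.277 -0.19
endloop
endfacet
facet normal 0.014 -0.274 0.962
outer loop
vertex 0.587 1.815 1.435
vertex 2.677 3.523 1.89
vertex 0.701 3.63 1.95
endloop
endfacet
facet normal -0.060 -0.960 -0.272
outer loop
vertex 2.563 1.708 1.376
vertex 0.587 1.815 1.435
vertex 2.539 2.17 -0.25
endloop
endfacet
facet normal 0.014 -0.273 0.962
outer loop
vertex 2.563 1.708 1.376
vertex 2.677 3.523 1.89
vertex 0.587 1.815 1.435
endloop
endfacet
facet normal 0.060 0.960 0.272
outer loop
vertex 0.701 3.63 1.95
vertex 2.677 3.523 1.89
vertex 0.677 4.092 0.324
endloop
endfacet
facet normal -0.014 0.274 -0.962
outer loop
vertex 2.653 3.985 0.265
vertex 2.539 2.17 -0.25
vertex 0.677 4.092 0.324
endloop
endfacet
facet normal 0.060 0.960 0.272
outer loop
vertex 0.677 4.092 0.324
vertex 2.677 3.523 1.89
vertex 2.653 3.985 0.265
endloop
endfacet
facet normal 0.998 -0.054 -0.030
outer loop
vertex 2.653 3.985 0.265
vertex 2.563 1.708 1.376
vertex 2.539 2.17 -0.25
endloop
endfacet
facet normal 0.998 -0.054 -0.030
outer loop
vertex 2.677 3.523 1.89
vertex 2.563 1.708 1.376
vertex 2.653 3.985 0.265
endloop
endfacet

endsolid


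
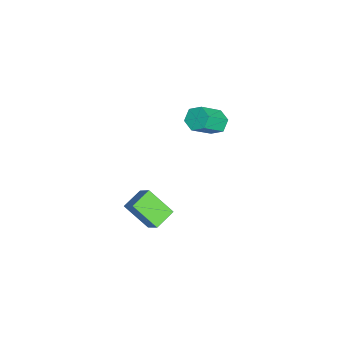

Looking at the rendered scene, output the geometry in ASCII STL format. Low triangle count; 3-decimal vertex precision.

solid 
facet normal -0.659 0.695 0.289
outer loop
vertex -2.444 0.845 -3.781
vertex -1.703 1.195 -2.932
vertex -1.815 1.841 -4.741
endloop
endfacet
facet normal -0.629 -0.296 -0.719
outer loop
vertex -1.117 1.105 -5.048
vertex -2.444 0.845 -3.781
vertex -1.815 1.841 -4.741
endloop
endfacet
facet normal -0.659 0.695 0.289
outer loop
vertex -1.815 1.841 -4.741
vertex -1.703 1.195 -2.932
vertex -1.074 2.191 -3.893
endloop
endfacet
facet normal 0.413 0.656 -0.632
outer loop
vertex -1.074 2.191 -3.893
vertex -1.117 1.105 -5.048
vertex -1.815 1.841 -4.741
endloop
endfacet
facet normal -0.414 -0.656 0.631
outer loop
vertex -2.444 0.845 -3.781
vertex -1.005 0.459 -3.239
vertex -1.703 1.195 -2.932
endloop
endfacet
facet normal -0.628 -0.297 -0.719
outer loop
vertex -1.746 0.109 -4.087
vertex -2.444 0.845 -3.781
vertex -1.117 1.105 -5.048
endloop
endfacet
facet normal -0.414 -0.655 0.632
outer loop
vertex -1.746 0.109 -4.087
vertex -1.005 0.459 -3.239
vertex -2.444 0.845 -3.781
endloop
endfacet
facet normal 0.629 0.296 0.719
outer loop
vertex -1.703 1.195 -2.932
vertex -1.005 0.459 -3.239
vertex -1.074 2.191 -3.893
endloop
endfacet
facet normal 0.414 0.655 -0.632
outer loop
vertex -0.376 1.455 -4.199
vertex -1.117 1.105 -5.048
vertex -1.074 2.191 -3.893
endloop
endfacet
facet normal 0.628 0.297 0.719
outer loop
vertex -1.074 2.191 -3.893
vertex -1.005 0.459 -3.239
vertex -0.376 1.455 -4.199
endloop
endfacet
facet normal 0.659 -0.695 -0.289
outer loop
vertex -0.376 1.455 -4.199
vertex -1.746 0.109 -4.087
vertex -1.117 1.105 -5.048
endloop
endfacet
facet normal 0.659 -0.695 -0.289
outer loop
vertex -1.005 0.459 -3.239
vertex -1.746 0.109 -4.087
vertex -0.376 1.455 -4.199
endloop
endfacet
facet normal -0.454 0.574 -0.681
outer loop
vertex -2.345 4.378 0.424
vertex -2.878 4.112 0.555
vertex -2.703 4.611 0.859
endloop
endfacet
facet normal 0.671 0.723 0.164
outer loop
vertex -2.345 4.378 0.424
vertex -2.703 4.611 0.859
vertex -1.648 3.493 1.474
endloop
endfacet
facet normal 0.671 0.723 0.164
outer loop
vertex -1.648 3.493 1.474
vertex -2.703 4.611 0.859
vertex -2.006 3.726 1.909
endloop
endfacet
facet normal 0.453 -0.576 0.681
outer loop
vertex -1.648 3.493 1.474
vertex -2.006 3.726 1.909
vertex -2.182 3.228 1.605
endloop
endfacet
facet normal -0.452 0.574 -0.682
outer loop
vertex -2.703 4.611 0.859
vertex -2.878 4.112 0.555
vertex -3.237 4.346 0.99
endloop
endfacet
facet normal -0.173 0.694 0.699
outer loop
vertex -2.703 4.611 0.859
vertex -3.237 4.346 0.99
vertex -2.006 3.726 1.909
endloop
endfacet
facet normal -0.173 0.694 0.699
outer loop
vertex -2.006 3.726 1.909
vertex -3.237 4.346 0.99
vertex -2.54 3.461 2.04
endloop
endfacet
facet normal 0.453 -0.576 0.681
outer loop
vertex -2.006 3.726 1.909
vertex -2.54 3.461 2.04
vertex -2.182 3.228 1.605
endloop
endfacet
facet normal -0.452 0.574 -0.682
outer loop
vertex -3.237 4.346 0.99
vertex -2.878 4.112 0.555
vertex -3.412 3.847 0.686
endloop
endfacet
facet normal -0.844 -0.030 0.535
outer loop
vertex -3.237 4.346 0.99
vertex -3.412 3.847 0.686
vertex -2.54 3.461 2.04
endloop
endfacet
facet normal -0.844 -0.030 0.535
outer loop
vertex -2.54 3.461 2.04
vertex -3.412 3.847 0.686
vertex -2.715 2.962 1.736
endloop
endfacet
facet normal 0.454 -0.574 0.681
outer loop
vertex -2.54 3.461 2.04
vertex -2.715 2.962 1.736
vertex -2.182 3.228 1.605
endloop
endfacet
facet normal -0.453 0.576 -0.681
outer loop
vertex -3.412 3.847 0.686
vertex -2.878 4.112 0.555
vertex -3.054 3.614 0.251
endloop
endfacet
facet normal -0.671 -0.723 -0.164
outer loop
vertex -3.412 3.847 0.686
vertex -3.054 3.614 0.251
vertex -2.715 2.962 1.736
endloop
endfacet
facet normal -0.671 -0.723 -0.164
outer loop
vertex -2.715 2.962 1.736
vertex -3.054 3.614 0.251
vertex -2.357 2.729 1.301
endloop
endfacet
facet normal 0.454 -0.574 0.681
outer loop
vertex -2.715 2.962 1.736
vertex -2.357 2.729 1.301
vertex -2.182 3.228 1.605
endloop
endfacet
facet normal -0.453 0.576 -0.681
outer loop
vertex -3.054 3.614 0.251
vertex -2.878 4.112 0.555
vertex -2.52 3.879 0.12
endloop
endfacet
facet normal 0.173 -0.694 -0.699
outer loop
vertex -3.054 3.614 0.251
vertex -2.52 3.879 0.12
vertex -2.357 2.729 1.301
endloop
endfacet
facet normal 0.173 -0.694 -0.699
outer loop
vertex -2.357 2.729 1.301
vertex -2.52 3.879 0.12
vertex -1.823 2.994 1.17
endloop
endfacet
facet normal 0.452 -0.574 0.682
outer loop
vertex -2.357 2.729 1.301
vertex -1.823 2.994 1.17
vertex -2.182 3.228 1.605
endloop
endfacet
facet normal -0.454 0.574 -0.681
outer loop
vertex -2.52 3.879 0.12
vertex -2.878 4.112 0.555
vertex -2.345 4.378 0.424
endloop
endfacet
facet normal 0.844 0.030 -0.535
outer loop
vertex -2.52 3.879 0.12
vertex -2.345 4.378 0.424
vertex -1.823 2.994 1.17
endloop
endfacet
facet normal 0.844 0.030 -0.535
outer loop
vertex -1.823 2.994 1.17
vertex -2.345 4.378 0.424
vertex -1.648 3.493 1.474
endloop
endfacet
facet normal 0.452 -0.574 0.682
outer loop
vertex -1.823 2.994 1.17
vertex -1.648 3.493 1.474
vertex -2.182 3.228 1.605
endloop
endfacet

endsolid


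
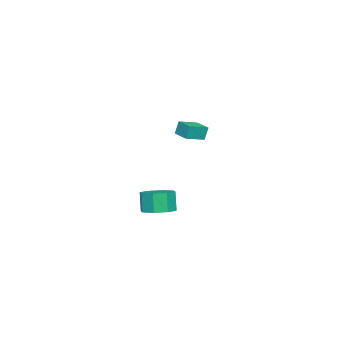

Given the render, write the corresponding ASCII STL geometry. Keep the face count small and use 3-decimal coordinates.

solid 
facet normal -0.567 -0.822 0.047
outer loop
vertex -3.219 -1.048 2.771
vertex -4.199 -0.39 2.461
vertex -3.06 -1.206 1.93
endloop
endfacet
facet normal 0.803 -0.540 0.253
outer loop
vertex -2.441 -0.31 1.879
vertex -3.219 -1.048 2.771
vertex -3.06 -1.206 1.93
endloop
endfacet
facet normal -0.567 -0.822 0.047
outer loop
vertex -3.06 -1.206 1.93
vertex -4.199 -0.39 2.461
vertex -4.039 -0.548 1.62
endloop
endfacet
facet normal 0.184 -0.182 -0.966
outer loop
vertex -4.039 -0.548 1.62
vertex -2.441 -0.31 1.879
vertex -3.06 -1.206 1.93
endloop
endfacet
facet normal -0.184 0.182 0.966
outer loop
vertex -3.219 -1.048 2.771
vertex -3.58 0.506 2.41
vertex -4.199 -0.39 2.461
endloop
endfacet
facet normal 0.803 -0.539 0.254
outer loop
vertex -2.601 -0.152 2.72
vertex -3.219 -1.048 2.771
vertex -2.441 -0.31 1.879
endloop
endfacet
facet normal -0.184 0.182 0.966
outer loop
vertex -2.601 -0.152 2.72
vertex -3.58 0.506 2.41
vertex -3.219 -1.048 2.771
endloop
endfacet
facet normal -0.802 0.540 -0.254
outer loop
vertex -4.199 -0.39 2.461
vertex -3.58 0.506 2.41
vertex -4.039 -0.548 1.62
endloop
endfacet
facet normal 0.184 -0.182 -0.966
outer loop
vertex -3.421 0.348 1.569
vertex -2.441 -0.31 1.879
vertex -4.039 -0.548 1.62
endloop
endfacet
facet normal -0.803 0.539 -0.253
outer loop
vertex -4.039 -0.548 1.62
vertex -3.58 0.506 2.41
vertex -3.421 0.348 1.569
endloop
endfacet
facet normal 0.567 0.822 -0.047
outer loop
vertex -3.421 0.348 1.569
vertex -2.601 -0.152 2.72
vertex -2.441 -0.31 1.879
endloop
endfacet
facet normal 0.567 0.822 -0.047
outer loop
vertex -3.58 0.506 2.41
vertex -2.601 -0.152 2.72
vertex -3.421 0.348 1.569
endloop
endfacet
facet normal 0.232 0.149 -0.961
outer loop
vertex 4.453 0.86 -0.739
vertex 3.572 0.732 -0.971
vertex 4.084 1.459 -0.735
endloop
endfacet
facet normal 0.819 0.503 0.275
outer loop
vertex 4.453 0.86 -0.739
vertex 4.084 1.459 -0.735
vertex 4.169 0.676 0.443
endloop
endfacet
facet normal 0.819 0.504 0.276
outer loop
vertex 4.169 0.676 0.443
vertex 4.084 1.459 -0.735
vertex 3.799 1.275 0.448
endloop
endfacet
facet normal -0.231 -0.151 0.961
outer loop
vertex 4.169 0.676 0.443
vertex 3.799 1.275 0.448
vertex 3.288 0.548 0.211
endloop
endfacet
facet normal 0.231 0.149 -0.961
outer loop
vertex 4.084 1.459 -0.735
vertex 3.572 0.732 -0.971
vertex 3.415 1.633 -0.869
endloop
endfacet
facet normal 0.209 0.957 0.199
outer loop
vertex 4.084 1.459 -0.735
vertex 3.415 1.633 -0.869
vertex 3.799 1.275 0.448
endloop
endfacet
facet normal 0.209 0.957 0.199
outer loop
vertex 3.799 1.275 0.448
vertex 3.415 1.633 -0.869
vertex 3.13 1.449 0.313
endloop
endfacet
facet normal -0.233 -0.150 0.961
outer loop
vertex 3.799 1.275 0.448
vertex 3.13 1.449 0.313
vertex 3.288 0.548 0.211
endloop
endfacet
facet normal 0.231 0.149 -0.961
outer loop
vertex 3.415 1.633 -0.869
vertex 3.572 0.732 -0.971
vertex 2.838 1.278 -1.063
endloop
endfacet
facet normal -0.525 0.851 0.006
outer loop
vertex 3.415 1.633 -0.869
vertex 2.838 1.278 -1.063
vertex 3.13 1.449 0.313
endloop
endfacet
facet normal -0.524 0.852 0.005
outer loop
vertex 3.13 1.449 0.313
vertex 2.838 1.278 -1.063
vertex 2.553 1.095 0.119
endloop
endfacet
facet normal -0.232 -0.149 0.961
outer loop
vertex 3.13 1.449 0.313
vertex 2.553 1.095 0.119
vertex 3.288 0.548 0.211
endloop
endfacet
facet normal 0.231 0.149 -0.961
outer loop
vertex 2.838 1.278 -1.063
vertex 3.572 0.732 -0.971
vertex 2.691 0.604 -1.203
endloop
endfacet
facet normal -0.950 0.247 -0.191
outer loop
vertex 2.838 1.278 -1.063
vertex 2.691 0.604 -1.203
vertex 2.553 1.095 0.119
endloop
endfacet
facet normal -0.951 0.245 -0.190
outer loop
vertex 2.553 1.095 0.119
vertex 2.691 0.604 -1.203
vertex 2.407 0.42 -0.021
endloop
endfacet
facet normal -0.231 -0.149 0.961
outer loop
vertex 2.553 1.095 0.119
vertex 2.407 0.42 -0.021
vertex 3.288 0.548 0.211
endloop
endfacet
facet normal 0.231 0.151 -0.961
outer loop
vertex 2.691 0.604 -1.203
vertex 3.572 0.732 -0.971
vertex 3.061 0.005 -1.208
endloop
endfacet
facet normal -0.819 -0.504 -0.275
outer loop
vertex 2.691 0.604 -1.203
vertex 3.061 0.005 -1.208
vertex 2.407 0.42 -0.021
endloop
endfacet
facet normal -0.819 -0.503 -0.276
outer loop
vertex 2.407 0.42 -0.021
vertex 3.061 0.005 -1.208
vertex 2.776 -0.179 -0.025
endloop
endfacet
facet normal -0.232 -0.149 0.961
outer loop
vertex 2.407 0.42 -0.021
vertex 2.776 -0.179 -0.025
vertex 3.288 0.548 0.211
endloop
endfacet
facet normal 0.233 0.150 -0.961
outer loop
vertex 3.061 0.005 -1.208
vertex 3.572 0.732 -0.971
vertex 3.73 -0.169 -1.073
endloop
endfacet
facet normal -0.209 -0.957 -0.199
outer loop
vertex 3.061 0.005 -1.208
vertex 3.73 -0.169 -1.073
vertex 2.776 -0.179 -0.025
endloop
endfacet
facet normal -0.209 -0.957 -0.199
outer loop
vertex 2.776 -0.179 -0.025
vertex 3.73 -0.169 -1.073
vertex 3.445 -0.353 0.109
endloop
endfacet
facet normal -0.231 -0.149 0.961
outer loop
vertex 2.776 -0.179 -0.025
vertex 3.445 -0.353 0.109
vertex 3.288 0.548 0.211
endloop
endfacet
facet normal 0.232 0.149 -0.961
outer loop
vertex 3.73 -0.169 -1.073
vertex 3.572 0.732 -0.971
vertex 4.307 0.185 -0.879
endloop
endfacet
facet normal 0.524 -0.851 -0.006
outer loop
vertex 3.73 -0.169 -1.073
vertex 4.307 0.185 -0.879
vertex 3.445 -0.353 0.109
endloop
endfacet
facet normal 0.525 -0.851 -0.005
outer loop
vertex 3.445 -0.353 0.109
vertex 4.307 0.185 -0.879
vertex 4.022 0.002 0.303
endloop
endfacet
facet normal -0.231 -0.149 0.961
outer loop
vertex 3.445 -0.353 0.109
vertex 4.022 0.002 0.303
vertex 3.288 0.548 0.211
endloop
endfacet
facet normal 0.231 0.149 -0.961
outer loop
vertex 4.307 0.185 -0.879
vertex 3.572 0.732 -0.971
vertex 4.453 0.86 -0.739
endloop
endfacet
facet normal 0.950 -0.245 0.191
outer loop
vertex 4.307 0.185 -0.879
vertex 4.453 0.86 -0.739
vertex 4.022 0.002 0.303
endloop
endfacet
facet normal 0.950 -0.247 0.190
outer loop
vertex 4.022 0.002 0.303
vertex 4.453 0.86 -0.739
vertex 4.169 0.676 0.443
endloop
endfacet
facet normal -0.231 -0.149 0.961
outer loop
vertex 4.022 0.002 0.303
vertex 4.169 0.676 0.443
vertex 3.288 0.548 0.211
endloop
endfacet

endsolid


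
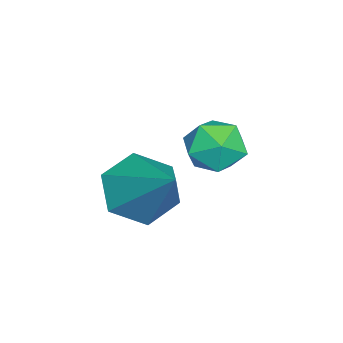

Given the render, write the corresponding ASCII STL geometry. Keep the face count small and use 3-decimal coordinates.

solid 
facet normal -0.554 -0.539 -0.634
outer loop
vertex 0.139 -4.268 -1.595
vertex -0.537 -3.844 -1.365
vertex -0.073 -3.575 -1.999
endloop
endfacet
facet normal 0.945 0.108 -0.310
outer loop
vertex 0.139 -4.268 -1.595
vertex -0.073 -3.575 -1.999
vertex 0.417 -2.916 -0.275
endloop
endfacet
facet normal -0.554 -0.539 -0.634
outer loop
vertex -0.073 -3.575 -1.999
vertex -0.537 -3.844 -1.365
vertex -0.748 -3.15 -1.77
endloop
endfacet
facet normal 0.376 0.825 -0.422
outer loop
vertex -0.073 -3.575 -1.999
vertex -0.748 -3.15 -1.77
vertex 0.417 -2.916 -0.275
endloop
endfacet
facet normal -0.554 -0.539 -0.634
outer loop
vertex -0.748 -3.15 -1.77
vertex -0.537 -3.844 -1.365
vertex -1.212 -3.419 -1.136
endloop
endfacet
facet normal -0.356 0.925 0.132
outer loop
vertex -0.748 -3.15 -1.77
vertex -1.212 -3.419 -1.136
vertex 0.417 -2.916 -0.275
endloop
endfacet
facet normal -0.554 -0.539 -0.634
outer loop
vertex -1.212 -3.419 -1.136
vertex -0.537 -3.844 -1.365
vertex -1.0 -4.113 -0.732
endloop
endfacet
facet normal -0.517 0.307 0.799
outer loop
vertex -1.212 -3.419 -1.136
vertex -1.0 -4.113 -0.732
vertex 0.417 -2.916 -0.275
endloop
endfacet
facet normal -0.554 -0.539 -0.634
outer loop
vertex -1.0 -4.113 -0.732
vertex -0.537 -3.844 -1.365
vertex -0.325 -4.537 -0.961
endloop
endfacet
facet normal 0.052 -0.409 0.911
outer loop
vertex -1.0 -4.113 -0.732
vertex -0.325 -4.537 -0.961
vertex 0.417 -2.916 -0.275
endloop
endfacet
facet normal -0.554 -0.539 -0.634
outer loop
vertex -0.325 -4.537 -0.961
vertex -0.537 -3.844 -1.365
vertex 0.139 -4.268 -1.595
endloop
endfacet
facet normal 0.783 -0.509 0.357
outer loop
vertex -0.325 -4.537 -0.961
vertex 0.139 -4.268 -1.595
vertex 0.417 -2.916 -0.275
endloop
endfacet
facet normal -0.373 0.886 0.274
outer loop
vertex 0.141 -1.69 0.442
vertex -0.461 -1.939 0.427
vertex -0.112 -1.962 0.977
endloop
endfacet
facet normal 0.283 0.794 0.538
outer loop
vertex 0.141 -1.69 0.442
vertex -0.112 -1.962 0.977
vertex 0.509 -2.075 0.817
endloop
endfacet
facet normal 0.727 0.686 -0.009
outer loop
vertex 0.141 -1.69 0.442
vertex 0.509 -2.075 0.817
vertex 0.545 -2.122 0.168
endloop
endfacet
facet normal 0.347 0.712 -0.611
outer loop
vertex 0.141 -1.69 0.442
vertex 0.545 -2.122 0.168
vertex -0.055 -2.037 -0.074
endloop
endfacet
facet normal -0.335 0.836 -0.435
outer loop
vertex 0.141 -1.69 0.442
vertex -0.055 -2.037 -0.074
vertex -0.461 -1.939 0.427
endloop
endfacet
facet normal 0.279 0.204 0.939
outer loop
vertex 0.509 -2.075 0.817
vertex -0.112 -1.962 0.977
vertex 0.135 -2.563 1.034
endloop
endfacet
facet normal -0.783 0.352 0.512
outer loop
vertex -0.112 -1.962 0.977
vertex -0.461 -1.939 0.427
vertex -0.465 -2.478 0.792
endloop
endfacet
facet normal -0.722 0.270 -0.638
outer loop
vertex -0.461 -1.939 0.427
vertex -0.055 -2.037 -0.074
vertex -0.429 -2.525 0.143
endloop
endfacet
facet normal 0.382 0.069 -0.922
outer loop
vertex -0.055 -2.037 -0.074
vertex 0.545 -2.122 0.168
vertex 0.192 -2.638 -0.017
endloop
endfacet
facet normal 0.998 0.029 0.053
outer loop
vertex 0.545 -2.122 0.168
vertex 0.509 -2.075 0.817
vertex 0.541 -2.661 0.533
endloop
endfacet
facet normal -0.347 -0.712 0.611
outer loop
vertex -0.061 -2.91 0.518
vertex 0.135 -2.563 1.034
vertex -0.465 -2.478 0.792
endloop
endfacet
facet normal -0.727 -0.686 0.009
outer loop
vertex -0.061 -2.91 0.518
vertex -0.465 -2.478 0.792
vertex -0.429 -2.525 0.143
endloop
endfacet
facet normal -0.283 -0.794 -0.538
outer loop
vertex -0.061 -2.91 0.518
vertex -0.429 -2.525 0.143
vertex 0.192 -2.638 -0.017
endloop
endfacet
facet normal 0.373 -0.886 -0.274
outer loop
vertex -0.061 -2.91 0.518
vertex 0.192 -2.638 -0.017
vertex 0.541 -2.661 0.533
endloop
endfacet
facet normal 0.335 -0.836 0.435
outer loop
vertex -0.061 -2.91 0.518
vertex 0.541 -2.661 0.533
vertex 0.135 -2.563 1.034
endloop
endfacet
facet normal -0.382 -0.069 0.922
outer loop
vertex -0.465 -2.478 0.792
vertex 0.135 -2.563 1.034
vertex -0.112 -1.962 0.977
endloop
endfacet
facet normal -0.998 -0.029 -0.053
outer loop
vertex -0.429 -2.525 0.143
vertex -0.465 -2.478 0.792
vertex -0.461 -1.939 0.427
endloop
endfacet
facet normal -0.279 -0.204 -0.939
outer loop
vertex 0.192 -2.638 -0.017
vertex -0.429 -2.525 0.143
vertex -0.055 -2.037 -0.074
endloop
endfacet
facet normal 0.783 -0.352 -0.512
outer loop
vertex 0.541 -2.661 0.533
vertex 0.192 -2.638 -0.017
vertex 0.545 -2.122 0.168
endloop
endfacet
facet normal 0.722 -0.270 0.638
outer loop
vertex 0.135 -2.563 1.034
vertex 0.541 -2.661 0.533
vertex 0.509 -2.075 0.817
endloop
endfacet

endsolid


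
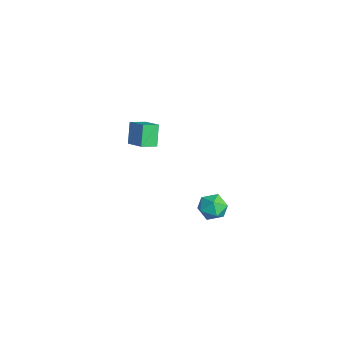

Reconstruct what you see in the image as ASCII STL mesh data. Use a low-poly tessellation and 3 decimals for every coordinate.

solid 
facet normal 0.247 0.942 -0.227
outer loop
vertex 3.598 2.165 0.916
vertex 2.917 2.442 1.325
vertex 3.646 2.35 1.736
endloop
endfacet
facet normal 0.829 0.533 -0.169
outer loop
vertex 3.598 2.165 0.916
vertex 3.646 2.35 1.736
vertex 4.027 1.662 1.437
endloop
endfacet
facet normal 0.771 -0.002 -0.637
outer loop
vertex 3.598 2.165 0.916
vertex 4.027 1.662 1.437
vertex 3.535 1.33 0.842
endloop
endfacet
facet normal 0.152 0.076 -0.985
outer loop
vertex 3.598 2.165 0.916
vertex 3.535 1.33 0.842
vertex 2.848 1.811 0.773
endloop
endfacet
facet normal -0.172 0.659 -0.732
outer loop
vertex 3.598 2.165 0.916
vertex 2.848 1.811 0.773
vertex 2.917 2.442 1.325
endloop
endfacet
facet normal 0.836 0.252 0.487
outer loop
vertex 4.027 1.662 1.437
vertex 3.646 2.35 1.736
vertex 3.612 1.629 2.167
endloop
endfacet
facet normal -0.107 0.913 0.393
outer loop
vertex 3.646 2.35 1.736
vertex 2.917 2.442 1.325
vertex 2.925 2.11 2.098
endloop
endfacet
facet normal -0.782 0.456 -0.424
outer loop
vertex 2.917 2.442 1.325
vertex 2.848 1.811 0.773
vertex 2.433 1.778 1.503
endloop
endfacet
facet normal -0.257 -0.487 -0.835
outer loop
vertex 2.848 1.811 0.773
vertex 3.535 1.33 0.842
vertex 2.814 1.09 1.204
endloop
endfacet
facet normal 0.742 -0.613 -0.271
outer loop
vertex 3.535 1.33 0.842
vertex 4.027 1.662 1.437
vertex 3.543 0.998 1.615
endloop
endfacet
facet normal -0.152 -0.076 0.985
outer loop
vertex 2.862 1.275 2.024
vertex 3.612 1.629 2.167
vertex 2.925 2.11 2.098
endloop
endfacet
facet normal -0.771 0.002 0.637
outer loop
vertex 2.862 1.275 2.024
vertex 2.925 2.11 2.098
vertex 2.433 1.778 1.503
endloop
endfacet
facet normal -0.829 -0.533 0.169
outer loop
vertex 2.862 1.275 2.024
vertex 2.433 1.778 1.503
vertex 2.814 1.09 1.204
endloop
endfacet
facet normal -0.247 -0.942 0.227
outer loop
vertex 2.862 1.275 2.024
vertex 2.814 1.09 1.204
vertex 3.543 0.998 1.615
endloop
endfacet
facet normal 0.172 -0.659 0.732
outer loop
vertex 2.862 1.275 2.024
vertex 3.543 0.998 1.615
vertex 3.612 1.629 2.167
endloop
endfacet
facet normal 0.257 0.487 0.835
outer loop
vertex 2.925 2.11 2.098
vertex 3.612 1.629 2.167
vertex 3.646 2.35 1.736
endloop
endfacet
facet normal -0.742 0.613 0.271
outer loop
vertex 2.433 1.778 1.503
vertex 2.925 2.11 2.098
vertex 2.917 2.442 1.325
endloop
endfacet
facet normal -0.836 -0.252 -0.487
outer loop
vertex 2.814 1.09 1.204
vertex 2.433 1.778 1.503
vertex 2.848 1.811 0.773
endloop
endfacet
facet normal 0.107 -0.913 -0.393
outer loop
vertex 3.543 0.998 1.615
vertex 2.814 1.09 1.204
vertex 3.535 1.33 0.842
endloop
endfacet
facet normal 0.782 -0.456 0.424
outer loop
vertex 3.612 1.629 2.167
vertex 3.543 0.998 1.615
vertex 4.027 1.662 1.437
endloop
endfacet
facet normal -0.474 0.222 0.852
outer loop
vertex -4.179 -0.223 2.76
vertex -3.042 0.144 3.297
vertex -4.318 0.655 2.454
endloop
endfacet
facet normal -0.868 -0.280 -0.410
outer loop
vertex -3.678 0.356 1.303
vertex -4.179 -0.223 2.76
vertex -4.318 0.655 2.454
endloop
endfacet
facet normal -0.474 0.222 0.852
outer loop
vertex -4.318 0.655 2.454
vertex -3.042 0.144 3.297
vertex -3.181 1.022 2.991
endloop
endfacet
facet normal -0.148 0.934 -0.325
outer loop
vertex -3.181 1.022 2.991
vertex -3.678 0.356 1.303
vertex -4.318 0.655 2.454
endloop
endfacet
facet normal 0.148 -0.934 0.325
outer loop
vertex -4.179 -0.223 2.76
vertex -2.402 -0.155 2.146
vertex -3.042 0.144 3.297
endloop
endfacet
facet normal -0.868 -0.280 -0.410
outer loop
vertex -3.539 -0.522 1.609
vertex -4.179 -0.223 2.76
vertex -3.678 0.356 1.303
endloop
endfacet
facet normal 0.148 -0.934 0.325
outer loop
vertex -3.539 -0.522 1.609
vertex -2.402 -0.155 2.146
vertex -4.179 -0.223 2.76
endloop
endfacet
facet normal 0.868 0.280 0.410
outer loop
vertex -3.042 0.144 3.297
vertex -2.402 -0.155 2.146
vertex -3.181 1.022 2.991
endloop
endfacet
facet normal -0.148 0.934 -0.325
outer loop
vertex -2.541 0.723 1.84
vertex -3.678 0.356 1.303
vertex -3.181 1.022 2.991
endloop
endfacet
facet normal 0.868 0.280 0.410
outer loop
vertex -3.181 1.022 2.991
vertex -2.402 -0.155 2.146
vertex -2.541 0.723 1.84
endloop
endfacet
facet normal 0.474 -0.222 -0.852
outer loop
vertex -2.541 0.723 1.84
vertex -3.539 -0.522 1.609
vertex -3.678 0.356 1.303
endloop
endfacet
facet normal 0.474 -0.222 -0.852
outer loop
vertex -2.402 -0.155 2.146
vertex -3.539 -0.522 1.609
vertex -2.541 0.723 1.84
endloop
endfacet

endsolid


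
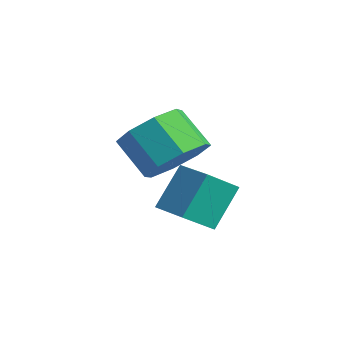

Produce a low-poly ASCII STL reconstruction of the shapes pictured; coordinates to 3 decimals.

solid 
facet normal 0.742 0.140 -0.656
outer loop
vertex 4.557 2.957 1.61
vertex 4.09 2.571 0.999
vertex 4.181 3.381 1.275
endloop
endfacet
facet normal 0.352 0.752 0.557
outer loop
vertex 4.557 2.957 1.61
vertex 4.181 3.381 1.275
vertex 3.697 2.795 2.371
endloop
endfacet
facet normal 0.352 0.752 0.557
outer loop
vertex 3.697 2.795 2.371
vertex 4.181 3.381 1.275
vertex 3.321 3.219 2.036
endloop
endfacet
facet normal -0.742 -0.139 0.656
outer loop
vertex 3.697 2.795 2.371
vertex 3.321 3.219 2.036
vertex 3.23 2.409 1.761
endloop
endfacet
facet normal 0.742 0.140 -0.656
outer loop
vertex 4.181 3.381 1.275
vertex 4.09 2.571 0.999
vertex 3.752 3.33 0.779
endloop
endfacet
facet normal -0.156 0.987 0.034
outer loop
vertex 4.181 3.381 1.275
vertex 3.752 3.33 0.779
vertex 3.321 3.219 2.036
endloop
endfacet
facet normal -0.156 0.987 0.034
outer loop
vertex 3.321 3.219 2.036
vertex 3.752 3.33 0.779
vertex 2.892 3.168 1.54
endloop
endfacet
facet normal -0.742 -0.139 0.656
outer loop
vertex 3.321 3.219 2.036
vertex 2.892 3.168 1.54
vertex 3.23 2.409 1.761
endloop
endfacet
facet normal 0.742 0.140 -0.656
outer loop
vertex 3.752 3.33 0.779
vertex 4.09 2.571 0.999
vertex 3.521 2.835 0.412
endloop
endfacet
facet normal -0.571 0.644 -0.509
outer loop
vertex 3.752 3.33 0.779
vertex 3.521 2.835 0.412
vertex 2.892 3.168 1.54
endloop
endfacet
facet normal -0.571 0.645 -0.509
outer loop
vertex 2.892 3.168 1.54
vertex 3.521 2.835 0.412
vertex 2.66 2.673 1.173
endloop
endfacet
facet normal -0.742 -0.139 0.656
outer loop
vertex 2.892 3.168 1.54
vertex 2.66 2.673 1.173
vertex 3.23 2.409 1.761
endloop
endfacet
facet normal 0.742 0.140 -0.656
outer loop
vertex 3.521 2.835 0.412
vertex 4.09 2.571 0.999
vertex 3.623 2.185 0.389
endloop
endfacet
facet normal -0.652 -0.076 -0.754
outer loop
vertex 3.521 2.835 0.412
vertex 3.623 2.185 0.389
vertex 2.66 2.673 1.173
endloop
endfacet
facet normal -0.653 -0.077 -0.754
outer loop
vertex 2.66 2.673 1.173
vertex 3.623 2.185 0.389
vertex 2.763 2.023 1.15
endloop
endfacet
facet normal -0.742 -0.141 0.656
outer loop
vertex 2.66 2.673 1.173
vertex 2.763 2.023 1.15
vertex 3.23 2.409 1.761
endloop
endfacet
facet normal 0.742 0.139 -0.656
outer loop
vertex 3.623 2.185 0.389
vertex 4.09 2.571 0.999
vertex 3.999 1.761 0.724
endloop
endfacet
facet normal -0.352 -0.752 -0.557
outer loop
vertex 3.623 2.185 0.389
vertex 3.999 1.761 0.724
vertex 2.763 2.023 1.15
endloop
endfacet
facet normal -0.352 -0.752 -0.557
outer loop
vertex 2.763 2.023 1.15
vertex 3.999 1.761 0.724
vertex 3.139 1.599 1.485
endloop
endfacet
facet normal -0.742 -0.140 0.656
outer loop
vertex 2.763 2.023 1.15
vertex 3.139 1.599 1.485
vertex 3.23 2.409 1.761
endloop
endfacet
facet normal 0.742 0.139 -0.656
outer loop
vertex 3.999 1.761 0.724
vertex 4.09 2.571 0.999
vertex 4.428 1.812 1.22
endloop
endfacet
facet normal 0.156 -0.987 -0.034
outer loop
vertex 3.999 1.761 0.724
vertex 4.428 1.812 1.22
vertex 3.139 1.599 1.485
endloop
endfacet
facet normal 0.156 -0.987 -0.034
outer loop
vertex 3.139 1.599 1.485
vertex 4.428 1.812 1.22
vertex 3.568 1.65 1.981
endloop
endfacet
facet normal -0.742 -0.140 0.656
outer loop
vertex 3.139 1.599 1.485
vertex 3.568 1.65 1.981
vertex 3.23 2.409 1.761
endloop
endfacet
facet normal 0.742 0.139 -0.656
outer loop
vertex 4.428 1.812 1.22
vertex 4.09 2.571 0.999
vertex 4.66 2.307 1.587
endloop
endfacet
facet normal 0.571 -0.645 0.508
outer loop
vertex 4.428 1.812 1.22
vertex 4.66 2.307 1.587
vertex 3.568 1.65 1.981
endloop
endfacet
facet normal 0.571 -0.644 0.509
outer loop
vertex 3.568 1.65 1.981
vertex 4.66 2.307 1.587
vertex 3.799 2.145 2.348
endloop
endfacet
facet normal -0.742 -0.140 0.656
outer loop
vertex 3.568 1.65 1.981
vertex 3.799 2.145 2.348
vertex 3.23 2.409 1.761
endloop
endfacet
facet normal 0.742 0.141 -0.656
outer loop
vertex 4.66 2.307 1.587
vertex 4.09 2.571 0.999
vertex 4.557 2.957 1.61
endloop
endfacet
facet normal 0.652 0.077 0.754
outer loop
vertex 4.66 2.307 1.587
vertex 4.557 2.957 1.61
vertex 3.799 2.145 2.348
endloop
endfacet
facet normal 0.653 0.076 0.754
outer loop
vertex 3.799 2.145 2.348
vertex 4.557 2.957 1.61
vertex 3.697 2.795 2.371
endloop
endfacet
facet normal -0.742 -0.140 0.656
outer loop
vertex 3.799 2.145 2.348
vertex 3.697 2.795 2.371
vertex 3.23 2.409 1.761
endloop
endfacet
facet normal -0.990 -0.067 -0.122
outer loop
vertex 3.388 3.12 0.369
vertex 3.414 3.974 -0.307
vertex 3.565 2.323 -0.629
endloop
endfacet
facet normal -0.024 -0.783 0.621
outer loop
vertex 4.506 2.386 -0.513
vertex 3.388 3.12 0.369
vertex 3.565 2.323 -0.629
endloop
endfacet
facet normal -0.990 -0.066 -0.123
outer loop
vertex 3.565 2.323 -0.629
vertex 3.414 3.974 -0.307
vertex 3.592 3.177 -1.306
endloop
endfacet
facet normal 0.137 -0.618 -0.774
outer loop
vertex 3.592 3.177 -1.306
vertex 4.506 2.386 -0.513
vertex 3.565 2.323 -0.629
endloop
endfacet
facet normal -0.137 0.617 0.775
outer loop
vertex 3.388 3.12 0.369
vertex 4.355 4.037 -0.191
vertex 3.414 3.974 -0.307
endloop
endfacet
facet normal -0.025 -0.784 0.621
outer loop
vertex 4.328 3.183 0.486
vertex 3.388 3.12 0.369
vertex 4.506 2.386 -0.513
endloop
endfacet
facet normal -0.138 0.618 0.774
outer loop
vertex 4.328 3.183 0.486
vertex 4.355 4.037 -0.191
vertex 3.388 3.12 0.369
endloop
endfacet
facet normal 0.024 0.784 -0.621
outer loop
vertex 3.414 3.974 -0.307
vertex 4.355 4.037 -0.191
vertex 3.592 3.177 -1.306
endloop
endfacet
facet normal 0.138 -0.617 -0.775
outer loop
vertex 4.532 3.24 -1.189
vertex 4.506 2.386 -0.513
vertex 3.592 3.177 -1.306
endloop
endfacet
facet normal 0.025 0.783 -0.621
outer loop
vertex 3.592 3.177 -1.306
vertex 4.355 4.037 -0.191
vertex 4.532 3.24 -1.189
endloop
endfacet
facet normal 0.990 0.067 0.123
outer loop
vertex 4.532 3.24 -1.189
vertex 4.328 3.183 0.486
vertex 4.506 2.386 -0.513
endloop
endfacet
facet normal 0.990 0.066 0.123
outer loop
vertex 4.355 4.037 -0.191
vertex 4.328 3.183 0.486
vertex 4.532 3.24 -1.189
endloop
endfacet

endsolid
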